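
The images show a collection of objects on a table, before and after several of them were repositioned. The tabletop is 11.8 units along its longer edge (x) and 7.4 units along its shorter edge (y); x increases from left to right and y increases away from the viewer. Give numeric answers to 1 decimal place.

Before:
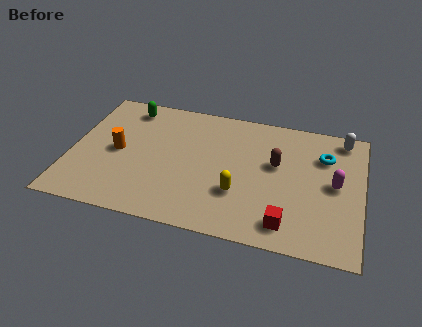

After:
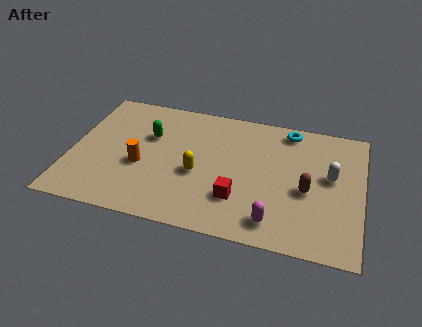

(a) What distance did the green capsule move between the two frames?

1.8

The green capsule was near (2.1, 6.3) before and (3.1, 4.8) after, so it travelled √(1.0² + 1.5²) ≈ 1.8 units.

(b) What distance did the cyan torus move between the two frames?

1.9

From (10.2, 5.3) to (8.7, 6.5), the cyan torus covered √(1.5² + 1.2²) ≈ 1.9 units.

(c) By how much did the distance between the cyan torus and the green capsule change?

-2.3

Before: roughly 8.2 units apart; after: 5.9. That's 2.3 units closer together.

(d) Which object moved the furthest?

the magenta capsule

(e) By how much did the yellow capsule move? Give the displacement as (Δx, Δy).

(-1.7, 0.7)

The yellow capsule started near (6.9, 2.4) and ended near (5.2, 3.1).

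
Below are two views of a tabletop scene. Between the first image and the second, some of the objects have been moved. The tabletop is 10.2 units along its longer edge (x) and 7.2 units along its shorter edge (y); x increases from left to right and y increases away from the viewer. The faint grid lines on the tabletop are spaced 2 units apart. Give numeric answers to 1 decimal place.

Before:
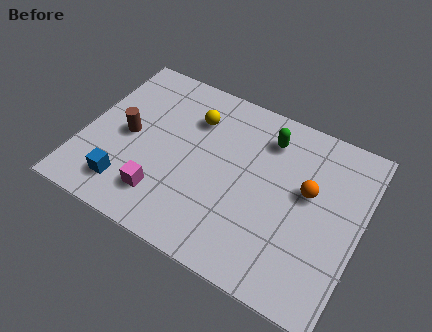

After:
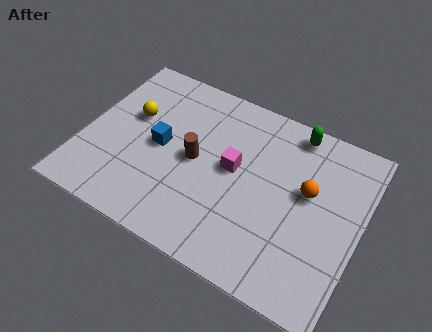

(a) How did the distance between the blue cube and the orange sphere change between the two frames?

-1.5

The distance was about 6.9 in the first image and 5.4 in the second, so they moved 1.5 units closer together.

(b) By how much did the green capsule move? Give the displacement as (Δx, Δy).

(0.9, 0.7)

The green capsule was at about (6.5, 5.7) and moved to about (7.4, 6.4).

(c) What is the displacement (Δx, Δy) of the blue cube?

(0.9, 2.2)

From the two frames, the blue cube sits at roughly (1.9, 1.4) before and (2.8, 3.6) after.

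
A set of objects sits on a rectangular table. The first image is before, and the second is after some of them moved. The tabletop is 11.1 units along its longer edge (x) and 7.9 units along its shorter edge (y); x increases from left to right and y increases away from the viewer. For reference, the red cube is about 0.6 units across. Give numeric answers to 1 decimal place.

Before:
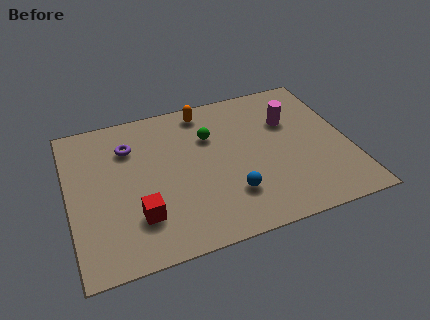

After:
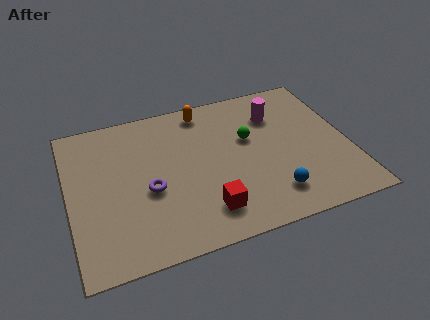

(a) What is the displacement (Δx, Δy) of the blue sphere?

(1.6, -0.5)

From the two frames, the blue sphere sits at roughly (6.2, 2.1) before and (7.8, 1.6) after.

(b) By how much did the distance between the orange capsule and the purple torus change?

+1.1

The distance was about 3.3 in the first image and 4.4 in the second, so they moved 1.1 units further apart.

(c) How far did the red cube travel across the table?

2.6

The red cube moved from about (2.6, 2.1) to (5.2, 1.6), a distance of √(2.6² + 0.5²) ≈ 2.6.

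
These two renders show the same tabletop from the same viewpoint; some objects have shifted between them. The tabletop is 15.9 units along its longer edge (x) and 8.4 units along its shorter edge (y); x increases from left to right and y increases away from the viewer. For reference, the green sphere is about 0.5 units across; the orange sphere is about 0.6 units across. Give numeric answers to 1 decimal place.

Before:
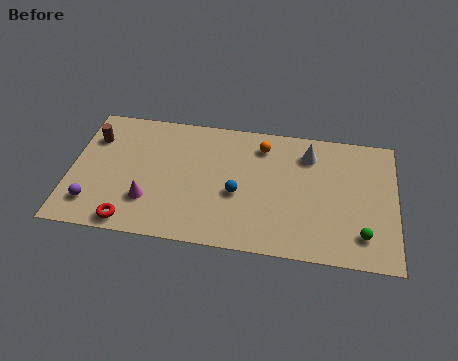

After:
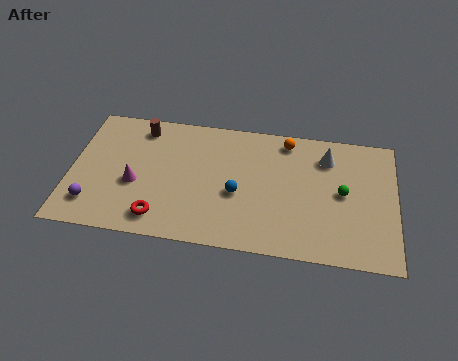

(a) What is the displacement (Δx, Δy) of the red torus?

(1.4, 0.5)

The red torus was at about (3.1, 0.9) and moved to about (4.5, 1.4).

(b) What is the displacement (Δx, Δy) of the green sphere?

(-1.0, 2.5)

From the two frames, the green sphere sits at roughly (14.3, 1.8) before and (13.3, 4.3) after.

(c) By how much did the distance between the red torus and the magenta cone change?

+0.7

The distance was about 1.7 in the first image and 2.4 in the second, so they moved 0.7 units further apart.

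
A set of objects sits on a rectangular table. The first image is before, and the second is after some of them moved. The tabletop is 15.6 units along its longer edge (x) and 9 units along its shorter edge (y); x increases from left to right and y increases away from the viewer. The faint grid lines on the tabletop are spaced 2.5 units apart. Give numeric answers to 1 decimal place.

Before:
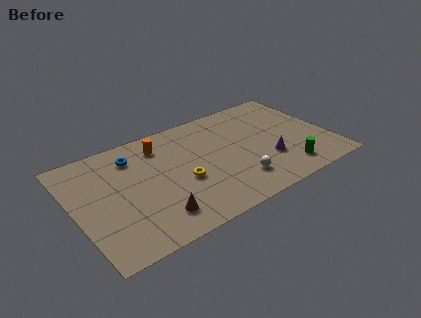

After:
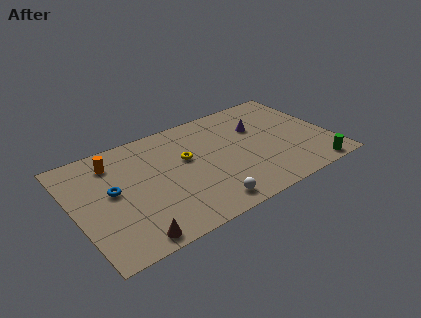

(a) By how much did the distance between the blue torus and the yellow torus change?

+0.4

Before: roughly 4.2 units apart; after: 4.6. That's 0.4 units further apart.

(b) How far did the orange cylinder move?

2.9

The orange cylinder moved from about (5.6, 7.2) to (2.7, 7.2), a distance of √(2.9² + 0.0²) ≈ 2.9.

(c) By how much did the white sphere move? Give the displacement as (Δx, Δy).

(-2.1, -0.9)

From the two frames, the white sphere sits at roughly (9.5, 2.1) before and (7.4, 1.2) after.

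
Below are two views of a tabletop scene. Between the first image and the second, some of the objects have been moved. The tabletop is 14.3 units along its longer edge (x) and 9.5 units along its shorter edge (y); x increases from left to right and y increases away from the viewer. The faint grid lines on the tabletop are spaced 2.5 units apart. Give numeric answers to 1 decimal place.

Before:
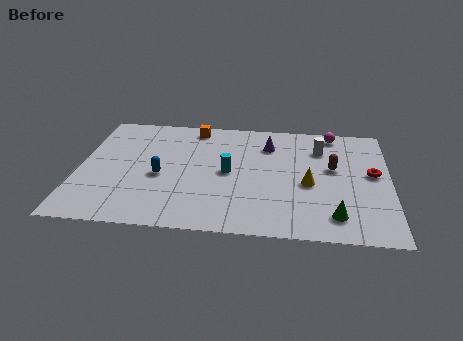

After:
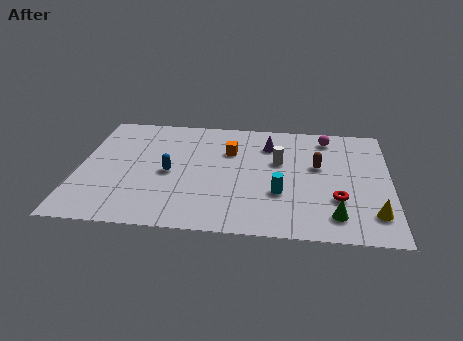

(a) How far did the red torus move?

2.7

The red torus moved from about (13.5, 5.2) to (11.9, 3.0), a distance of √(1.6² + 2.2²) ≈ 2.7.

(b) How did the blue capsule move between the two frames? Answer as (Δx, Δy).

(0.4, 0.3)

The blue capsule was at about (3.8, 4.1) and moved to about (4.2, 4.4).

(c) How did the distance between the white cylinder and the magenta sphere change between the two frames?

+1.7

They were about 1.5 units apart before and 3.2 after — 1.7 units further apart.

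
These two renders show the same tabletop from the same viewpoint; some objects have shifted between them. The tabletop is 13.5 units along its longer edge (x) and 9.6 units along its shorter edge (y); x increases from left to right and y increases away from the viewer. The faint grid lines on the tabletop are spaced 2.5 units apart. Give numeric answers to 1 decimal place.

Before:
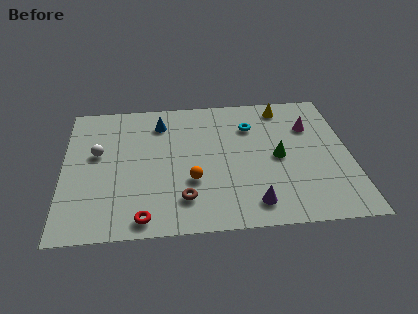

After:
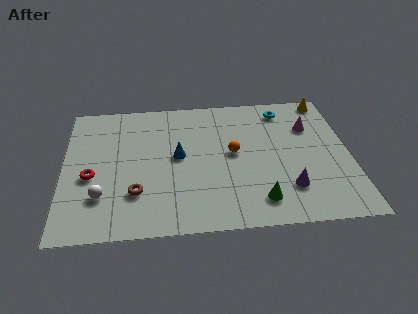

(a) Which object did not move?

the magenta cone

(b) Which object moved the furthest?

the red torus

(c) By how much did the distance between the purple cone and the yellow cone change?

-0.4

They were about 7.0 units apart before and 6.6 after — 0.4 units closer together.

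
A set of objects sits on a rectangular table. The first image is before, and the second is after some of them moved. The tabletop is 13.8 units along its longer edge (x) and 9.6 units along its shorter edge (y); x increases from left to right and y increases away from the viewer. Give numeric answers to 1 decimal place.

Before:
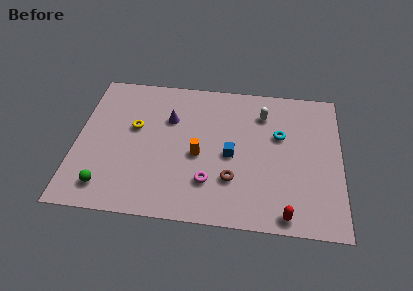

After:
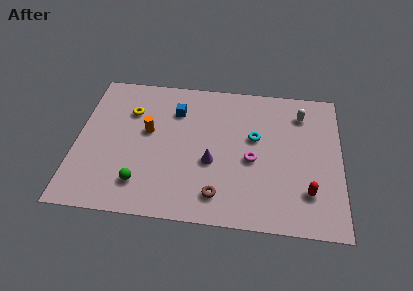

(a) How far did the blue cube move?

4.0

The blue cube moved from about (8.1, 4.4) to (5.1, 7.1), a distance of √(3.0² + 2.7²) ≈ 4.0.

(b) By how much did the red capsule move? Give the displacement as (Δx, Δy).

(1.1, 1.5)

From the two frames, the red capsule sits at roughly (11.0, 0.9) before and (12.1, 2.4) after.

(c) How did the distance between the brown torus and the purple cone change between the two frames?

-2.9

Before: roughly 5.0 units apart; after: 2.1. That's 2.9 units closer together.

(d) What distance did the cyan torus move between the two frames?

1.3

From (10.6, 6.0) to (9.3, 5.7), the cyan torus covered √(1.3² + 0.3²) ≈ 1.3 units.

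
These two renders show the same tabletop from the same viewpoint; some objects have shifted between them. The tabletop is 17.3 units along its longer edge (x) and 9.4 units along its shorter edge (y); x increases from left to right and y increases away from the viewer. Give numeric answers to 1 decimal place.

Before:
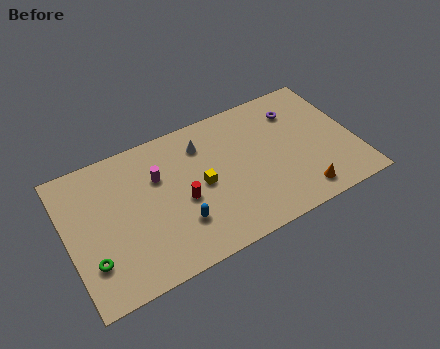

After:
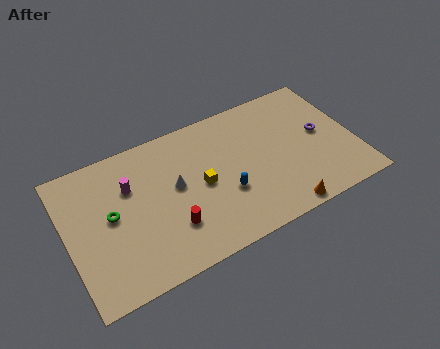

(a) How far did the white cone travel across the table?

2.8

The white cone moved from about (8.4, 7.3) to (6.5, 5.2), a distance of √(1.9² + 2.1²) ≈ 2.8.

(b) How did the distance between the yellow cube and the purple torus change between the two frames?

+0.7

Before: roughly 6.7 units apart; after: 7.4. That's 0.7 units further apart.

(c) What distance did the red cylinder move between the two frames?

1.7

The red cylinder moved from about (6.8, 4.1) to (5.9, 2.7), a distance of √(0.9² + 1.4²) ≈ 1.7.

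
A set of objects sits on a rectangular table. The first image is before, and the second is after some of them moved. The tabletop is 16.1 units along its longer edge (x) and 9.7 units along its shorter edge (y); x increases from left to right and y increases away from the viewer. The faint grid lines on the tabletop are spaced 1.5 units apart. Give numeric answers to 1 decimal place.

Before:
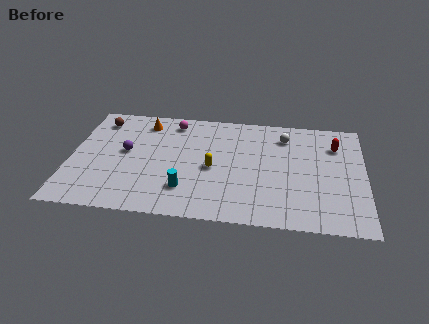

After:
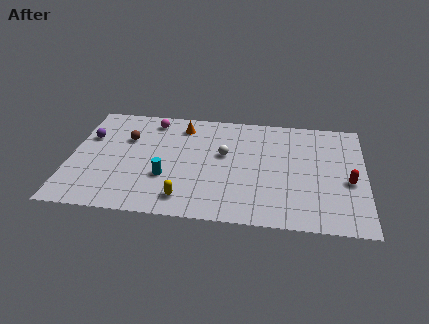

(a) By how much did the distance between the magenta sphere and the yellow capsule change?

+2.5

Before: roughly 4.5 units apart; after: 7.0. That's 2.5 units further apart.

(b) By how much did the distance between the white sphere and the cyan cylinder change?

-3.6

Before: roughly 7.5 units apart; after: 3.9. That's 3.6 units closer together.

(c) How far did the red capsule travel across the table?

3.2

From (14.5, 7.2) to (15.2, 4.1), the red capsule covered √(0.7² + 3.1²) ≈ 3.2 units.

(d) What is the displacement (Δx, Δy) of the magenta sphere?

(-1.2, 0.0)

The magenta sphere started near (5.5, 8.3) and ended near (4.3, 8.3).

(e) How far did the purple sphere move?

2.4

The purple sphere moved from about (3.0, 5.3) to (0.9, 6.4), a distance of √(2.1² + 1.1²) ≈ 2.4.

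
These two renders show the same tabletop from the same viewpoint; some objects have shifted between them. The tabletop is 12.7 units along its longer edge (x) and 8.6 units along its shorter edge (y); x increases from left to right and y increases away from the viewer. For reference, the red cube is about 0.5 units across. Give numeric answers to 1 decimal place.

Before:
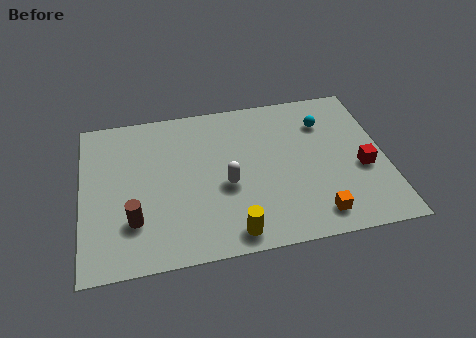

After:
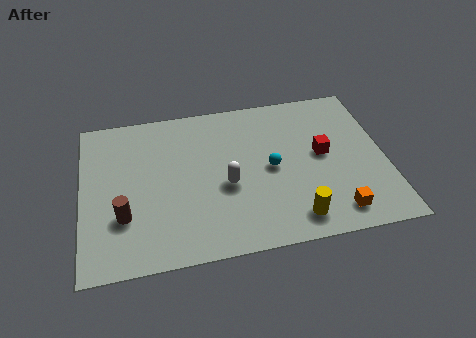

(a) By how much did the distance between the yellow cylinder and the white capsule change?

+0.9

The distance was about 2.6 in the first image and 3.5 in the second, so they moved 0.9 units further apart.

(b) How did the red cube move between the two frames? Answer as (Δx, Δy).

(-1.6, 1.1)

From the two frames, the red cube sits at roughly (11.7, 3.5) before and (10.1, 4.6) after.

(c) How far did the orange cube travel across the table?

0.8

The orange cube moved from about (9.6, 1.3) to (10.4, 1.3), a distance of √(0.8² + 0.0²) ≈ 0.8.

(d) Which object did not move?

the white capsule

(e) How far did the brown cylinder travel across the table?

0.5

The brown cylinder moved from about (2.1, 2.4) to (1.7, 2.7), a distance of √(0.4² + 0.3²) ≈ 0.5.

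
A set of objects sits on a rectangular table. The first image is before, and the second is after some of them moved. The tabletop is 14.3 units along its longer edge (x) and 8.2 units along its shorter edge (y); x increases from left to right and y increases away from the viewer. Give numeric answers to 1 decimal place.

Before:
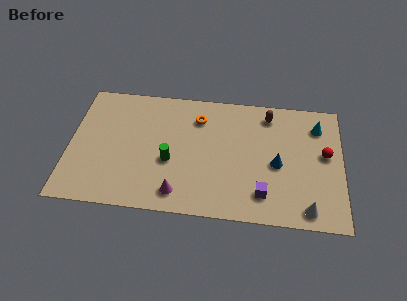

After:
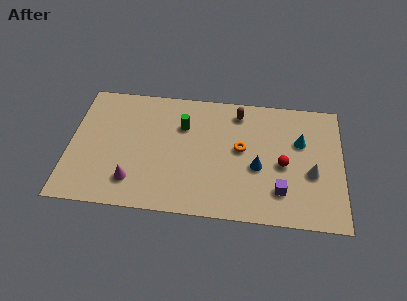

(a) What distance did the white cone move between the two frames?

2.3

The white cone moved from about (12.5, 1.0) to (12.7, 3.3), a distance of √(0.2² + 2.3²) ≈ 2.3.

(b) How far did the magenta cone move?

2.5

The magenta cone moved from about (5.8, 1.3) to (3.4, 1.8), a distance of √(2.4² + 0.5²) ≈ 2.5.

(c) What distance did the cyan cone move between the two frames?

1.4

From (13.0, 6.4) to (12.1, 5.3), the cyan cone covered √(0.9² + 1.1²) ≈ 1.4 units.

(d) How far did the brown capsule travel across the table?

1.6

The brown capsule moved from about (10.4, 6.9) to (8.8, 6.9), a distance of √(1.6² + 0.0²) ≈ 1.6.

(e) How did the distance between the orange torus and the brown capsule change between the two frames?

-1.3

The distance was about 3.7 in the first image and 2.4 in the second, so they moved 1.3 units closer together.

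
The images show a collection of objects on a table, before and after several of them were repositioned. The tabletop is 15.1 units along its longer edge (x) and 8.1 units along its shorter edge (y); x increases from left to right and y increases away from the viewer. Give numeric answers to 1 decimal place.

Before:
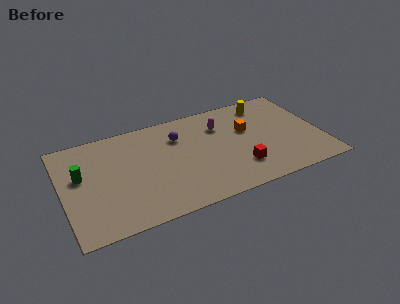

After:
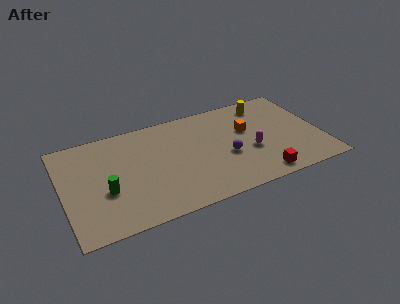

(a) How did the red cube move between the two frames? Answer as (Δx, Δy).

(1.1, -1.1)

The red cube started near (10.1, 2.1) and ended near (11.2, 1.0).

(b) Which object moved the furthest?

the purple sphere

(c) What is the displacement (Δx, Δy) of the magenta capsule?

(1.5, -2.7)

The magenta capsule was at about (9.4, 5.9) and moved to about (10.9, 3.2).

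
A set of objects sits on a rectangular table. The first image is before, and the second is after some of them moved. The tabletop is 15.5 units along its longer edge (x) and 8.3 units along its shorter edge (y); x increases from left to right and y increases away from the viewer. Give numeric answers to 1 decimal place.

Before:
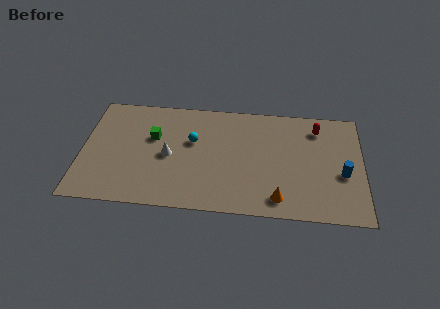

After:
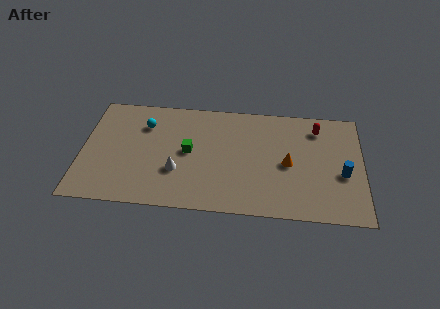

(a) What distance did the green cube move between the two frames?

2.2

From (3.9, 5.2) to (5.9, 4.3), the green cube covered √(2.0² + 0.9²) ≈ 2.2 units.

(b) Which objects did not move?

the blue cylinder and the red capsule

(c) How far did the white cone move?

1.2

The white cone was near (4.8, 3.9) before and (5.3, 2.8) after, so it travelled √(0.5² + 1.1²) ≈ 1.2 units.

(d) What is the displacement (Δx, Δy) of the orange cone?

(0.5, 2.6)

From the two frames, the orange cone sits at roughly (10.9, 1.3) before and (11.4, 3.9) after.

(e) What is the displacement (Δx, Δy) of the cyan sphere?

(-2.7, 1.0)

The cyan sphere was at about (6.1, 5.1) and moved to about (3.4, 6.1).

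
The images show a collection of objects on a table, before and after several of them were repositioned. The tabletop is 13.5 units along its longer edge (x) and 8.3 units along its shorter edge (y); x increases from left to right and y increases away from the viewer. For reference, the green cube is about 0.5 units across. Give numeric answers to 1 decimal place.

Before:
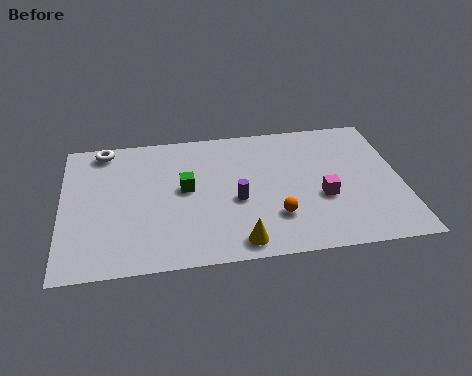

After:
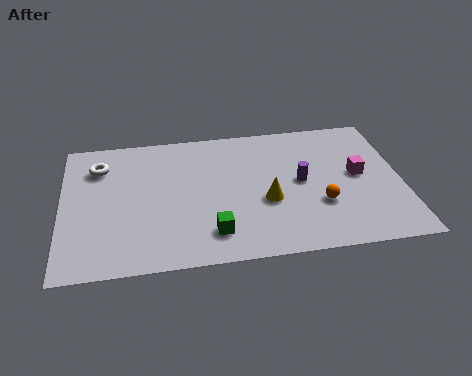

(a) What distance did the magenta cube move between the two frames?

1.9

The magenta cube was near (10.3, 3.2) before and (11.8, 4.4) after, so it travelled √(1.5² + 1.2²) ≈ 1.9 units.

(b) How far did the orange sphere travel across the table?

1.9

The orange sphere was near (8.4, 2.3) before and (10.2, 2.8) after, so it travelled √(1.8² + 0.5²) ≈ 1.9 units.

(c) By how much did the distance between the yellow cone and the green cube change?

-1.3

Before: roughly 4.0 units apart; after: 2.7. That's 1.3 units closer together.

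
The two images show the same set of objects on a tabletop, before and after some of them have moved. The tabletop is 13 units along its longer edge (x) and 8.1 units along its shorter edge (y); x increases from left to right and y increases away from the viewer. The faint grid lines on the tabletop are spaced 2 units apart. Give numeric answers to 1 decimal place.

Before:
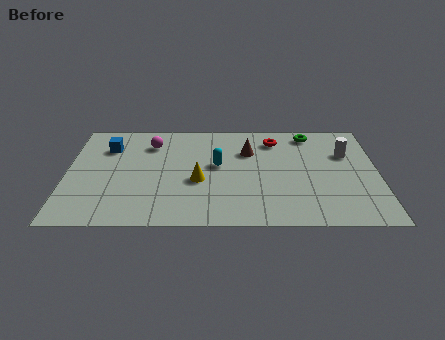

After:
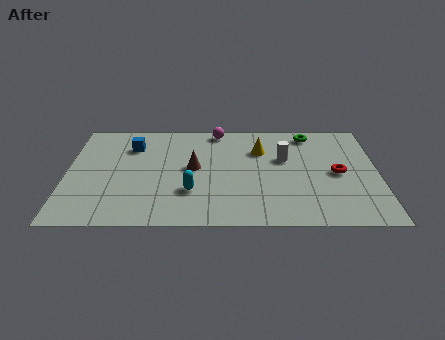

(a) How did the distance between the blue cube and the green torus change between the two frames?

-1.0

They were about 8.6 units apart before and 7.6 after — 1.0 units closer together.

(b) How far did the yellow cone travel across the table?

3.5

From (5.5, 3.3) to (8.1, 5.7), the yellow cone covered √(2.6² + 2.4²) ≈ 3.5 units.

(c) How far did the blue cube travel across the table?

1.0

The blue cube was near (1.7, 5.9) before and (2.7, 6.0) after, so it travelled √(1.0² + 0.1²) ≈ 1.0 units.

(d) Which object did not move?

the green torus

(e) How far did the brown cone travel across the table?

2.6

The brown cone was near (7.6, 5.6) before and (5.3, 4.3) after, so it travelled √(2.3² + 1.3²) ≈ 2.6 units.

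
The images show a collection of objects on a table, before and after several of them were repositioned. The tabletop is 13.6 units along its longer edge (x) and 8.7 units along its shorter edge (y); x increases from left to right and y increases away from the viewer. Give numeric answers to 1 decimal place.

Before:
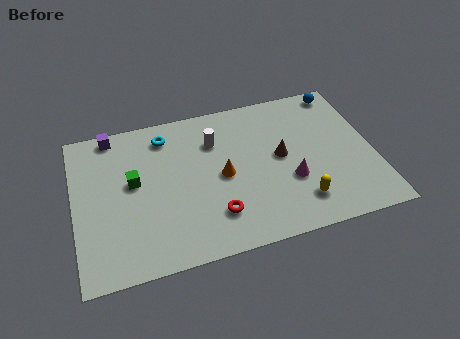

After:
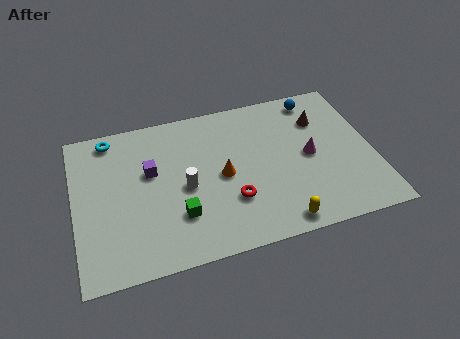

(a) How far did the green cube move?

3.1

The green cube was near (2.7, 4.9) before and (4.6, 2.5) after, so it travelled √(1.9² + 2.4²) ≈ 3.1 units.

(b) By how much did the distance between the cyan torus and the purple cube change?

+0.4

Before: roughly 2.5 units apart; after: 2.9. That's 0.4 units further apart.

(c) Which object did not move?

the orange cone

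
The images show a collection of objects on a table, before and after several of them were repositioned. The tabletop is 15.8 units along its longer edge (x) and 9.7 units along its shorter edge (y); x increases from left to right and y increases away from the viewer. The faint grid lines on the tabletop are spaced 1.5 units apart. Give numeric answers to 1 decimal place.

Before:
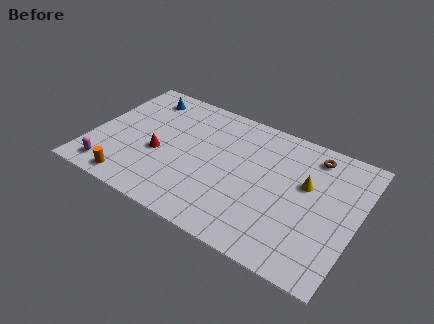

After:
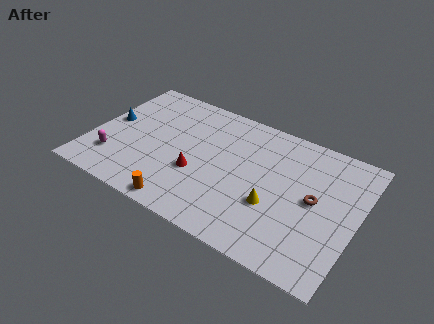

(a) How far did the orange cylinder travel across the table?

3.2

The orange cylinder moved from about (2.9, 1.1) to (6.1, 0.9), a distance of √(3.2² + 0.2²) ≈ 3.2.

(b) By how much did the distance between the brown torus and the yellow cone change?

+0.4

They were about 2.3 units apart before and 2.7 after — 0.4 units further apart.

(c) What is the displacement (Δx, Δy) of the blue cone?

(-1.5, -2.9)

From the two frames, the blue cone sits at roughly (2.4, 8.1) before and (0.9, 5.2) after.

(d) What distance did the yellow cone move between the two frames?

2.9

The yellow cone was near (12.7, 5.9) before and (11.1, 3.5) after, so it travelled √(1.6² + 2.4²) ≈ 2.9 units.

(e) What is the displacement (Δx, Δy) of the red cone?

(2.4, -0.4)

The red cone was at about (4.1, 4.0) and moved to about (6.5, 3.6).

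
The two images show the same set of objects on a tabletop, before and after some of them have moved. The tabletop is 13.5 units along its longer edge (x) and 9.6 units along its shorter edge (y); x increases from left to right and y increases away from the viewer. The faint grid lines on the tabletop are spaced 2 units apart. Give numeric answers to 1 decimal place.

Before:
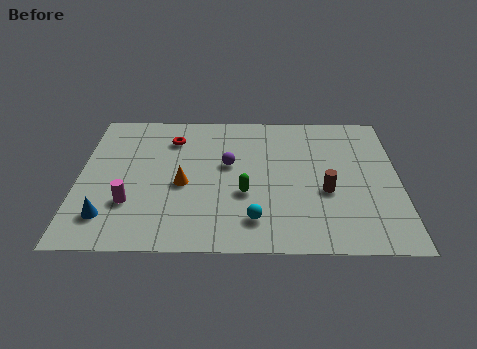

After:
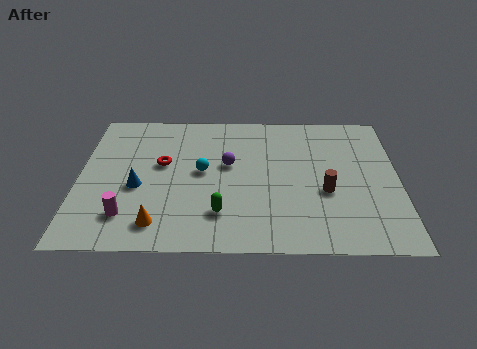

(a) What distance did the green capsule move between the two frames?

1.6

The green capsule moved from about (7.0, 3.6) to (6.0, 2.3), a distance of √(1.0² + 1.3²) ≈ 1.6.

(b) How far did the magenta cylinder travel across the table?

0.8

The magenta cylinder moved from about (2.2, 2.9) to (2.1, 2.1), a distance of √(0.1² + 0.8²) ≈ 0.8.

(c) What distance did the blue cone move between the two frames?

2.3

The blue cone was near (1.3, 2.0) before and (2.5, 4.0) after, so it travelled √(1.2² + 2.0²) ≈ 2.3 units.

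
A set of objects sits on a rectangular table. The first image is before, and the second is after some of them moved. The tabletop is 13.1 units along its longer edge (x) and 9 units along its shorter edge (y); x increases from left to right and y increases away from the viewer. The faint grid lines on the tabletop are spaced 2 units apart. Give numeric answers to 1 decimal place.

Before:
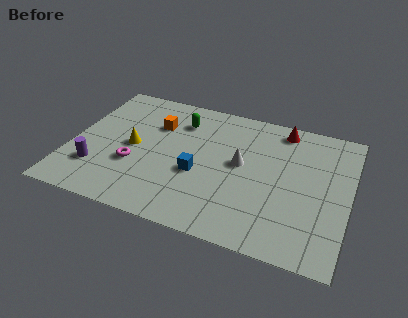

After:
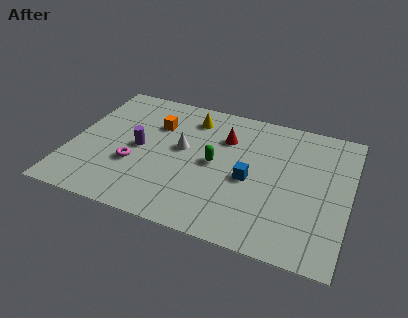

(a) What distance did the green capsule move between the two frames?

3.1

From (4.9, 6.9) to (6.8, 4.5), the green capsule covered √(1.9² + 2.4²) ≈ 3.1 units.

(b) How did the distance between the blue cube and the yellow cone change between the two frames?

+1.2

They were about 3.3 units apart before and 4.5 after — 1.2 units further apart.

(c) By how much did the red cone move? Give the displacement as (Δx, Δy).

(-2.6, -1.5)

From the two frames, the red cone sits at roughly (9.7, 7.9) before and (7.1, 6.4) after.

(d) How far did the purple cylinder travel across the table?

2.7

The purple cylinder was near (1.4, 2.4) before and (3.2, 4.4) after, so it travelled √(1.8² + 2.0²) ≈ 2.7 units.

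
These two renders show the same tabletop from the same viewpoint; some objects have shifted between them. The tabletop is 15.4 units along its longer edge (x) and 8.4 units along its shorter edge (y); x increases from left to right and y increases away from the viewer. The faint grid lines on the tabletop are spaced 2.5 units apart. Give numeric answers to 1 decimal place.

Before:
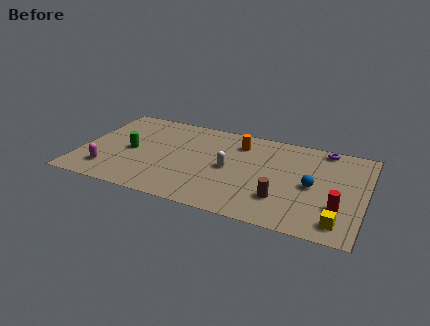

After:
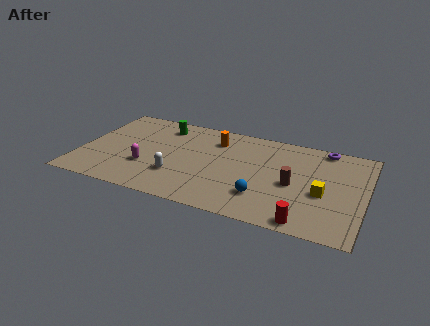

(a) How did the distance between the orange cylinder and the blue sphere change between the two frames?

+0.3

Before: roughly 4.9 units apart; after: 5.2. That's 0.3 units further apart.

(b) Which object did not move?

the purple torus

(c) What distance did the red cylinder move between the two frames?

2.4

The red cylinder was near (14.1, 2.6) before and (12.5, 0.8) after, so it travelled √(1.6² + 1.8²) ≈ 2.4 units.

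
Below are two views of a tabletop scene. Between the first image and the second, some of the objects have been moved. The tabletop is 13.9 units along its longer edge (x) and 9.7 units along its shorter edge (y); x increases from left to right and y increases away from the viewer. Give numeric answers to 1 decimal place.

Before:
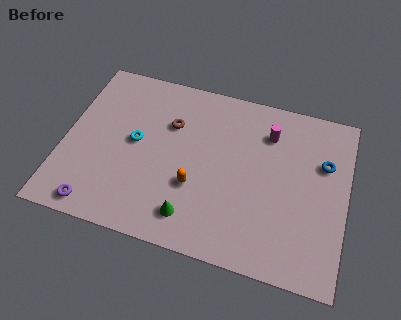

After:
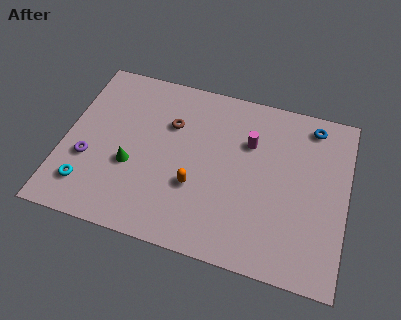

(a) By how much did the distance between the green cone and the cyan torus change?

-2.0

They were about 4.6 units apart before and 2.6 after — 2.0 units closer together.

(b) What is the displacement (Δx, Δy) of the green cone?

(-3.2, 2.0)

The green cone started near (6.6, 1.7) and ended near (3.4, 3.7).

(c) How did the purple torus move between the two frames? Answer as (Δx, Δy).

(-0.7, 2.5)

From the two frames, the purple torus sits at roughly (2.0, 1.0) before and (1.3, 3.5) after.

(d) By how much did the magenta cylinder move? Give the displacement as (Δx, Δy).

(-0.9, -0.8)

The magenta cylinder was at about (9.9, 7.4) and moved to about (9.0, 6.6).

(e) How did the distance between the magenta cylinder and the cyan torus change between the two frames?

+2.1

They were about 6.8 units apart before and 8.9 after — 2.1 units further apart.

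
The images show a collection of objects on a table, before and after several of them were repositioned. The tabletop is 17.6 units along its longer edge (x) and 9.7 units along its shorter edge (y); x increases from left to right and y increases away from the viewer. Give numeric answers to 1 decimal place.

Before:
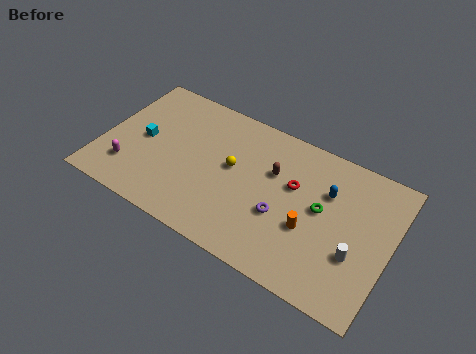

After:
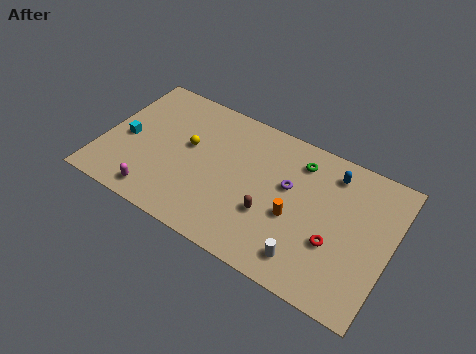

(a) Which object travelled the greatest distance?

the red torus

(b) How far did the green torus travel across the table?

3.0

The green torus moved from about (13.4, 5.3) to (11.7, 7.8), a distance of √(1.7² + 2.5²) ≈ 3.0.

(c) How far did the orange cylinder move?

1.0

From (12.9, 3.7) to (11.9, 4.0), the orange cylinder covered √(1.0² + 0.3²) ≈ 1.0 units.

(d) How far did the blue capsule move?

1.4

The blue capsule was near (13.6, 6.6) before and (13.7, 8.0) after, so it travelled √(0.1² + 1.4²) ≈ 1.4 units.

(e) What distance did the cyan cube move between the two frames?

1.1

From (2.4, 4.8) to (1.4, 4.4), the cyan cube covered √(1.0² + 0.4²) ≈ 1.1 units.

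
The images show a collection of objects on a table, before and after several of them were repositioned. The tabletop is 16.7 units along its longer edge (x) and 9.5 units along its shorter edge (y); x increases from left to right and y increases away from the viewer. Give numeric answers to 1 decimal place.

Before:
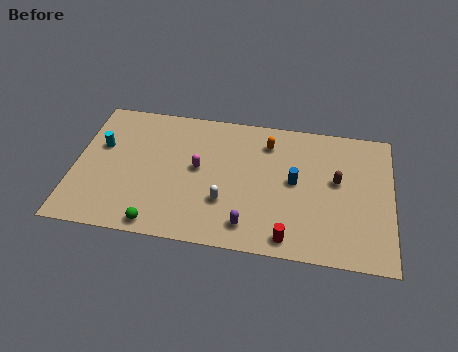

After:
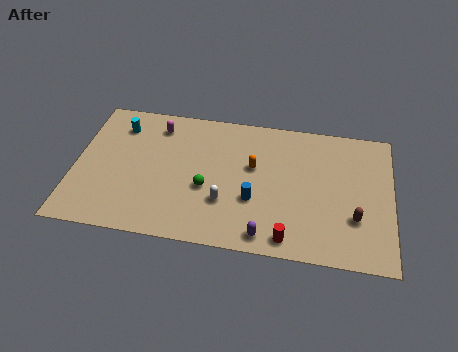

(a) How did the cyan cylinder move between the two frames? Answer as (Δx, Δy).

(0.9, 1.6)

The cyan cylinder was at about (1.3, 5.9) and moved to about (2.2, 7.5).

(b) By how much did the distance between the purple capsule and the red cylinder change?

-1.0

They were about 2.2 units apart before and 1.2 after — 1.0 units closer together.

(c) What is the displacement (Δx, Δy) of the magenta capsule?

(-2.3, 2.7)

The magenta capsule was at about (6.5, 5.1) and moved to about (4.2, 7.8).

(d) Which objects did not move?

the red cylinder and the white capsule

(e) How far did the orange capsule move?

1.9

The orange capsule was near (10.1, 7.5) before and (9.4, 5.7) after, so it travelled √(0.7² + 1.8²) ≈ 1.9 units.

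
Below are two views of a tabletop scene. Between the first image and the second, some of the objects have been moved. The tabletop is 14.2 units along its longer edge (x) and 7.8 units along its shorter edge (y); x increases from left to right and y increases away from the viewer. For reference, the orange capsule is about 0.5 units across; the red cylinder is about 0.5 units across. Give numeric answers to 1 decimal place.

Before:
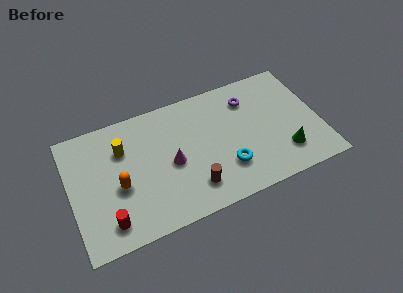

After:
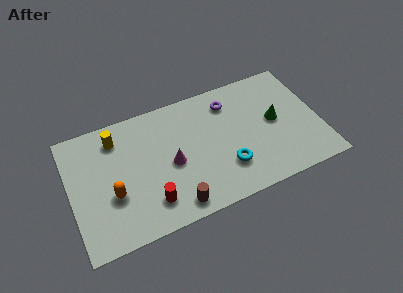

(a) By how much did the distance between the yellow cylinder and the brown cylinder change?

+0.8

Before: roughly 5.2 units apart; after: 6.0. That's 0.8 units further apart.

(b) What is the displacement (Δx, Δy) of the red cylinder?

(2.4, 0.3)

The red cylinder was at about (1.9, 1.4) and moved to about (4.3, 1.7).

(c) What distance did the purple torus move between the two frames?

1.1

The purple torus moved from about (10.4, 6.0) to (9.3, 6.2), a distance of √(1.1² + 0.2²) ≈ 1.1.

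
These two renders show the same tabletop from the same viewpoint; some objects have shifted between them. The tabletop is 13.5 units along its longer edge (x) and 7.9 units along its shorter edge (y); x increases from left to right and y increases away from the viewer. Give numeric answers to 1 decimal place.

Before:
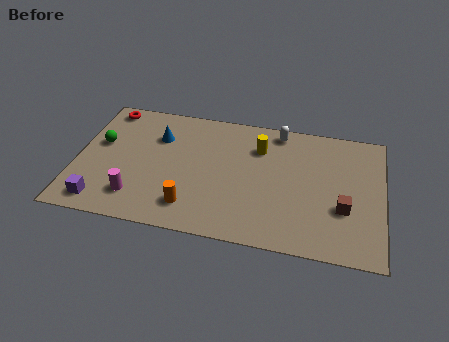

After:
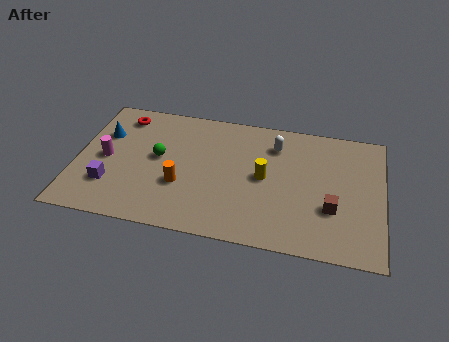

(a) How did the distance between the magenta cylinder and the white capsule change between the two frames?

-0.3

Before: roughly 8.0 units apart; after: 7.7. That's 0.3 units closer together.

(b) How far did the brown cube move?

0.5

The brown cube moved from about (11.8, 2.8) to (11.3, 2.7), a distance of √(0.5² + 0.1²) ≈ 0.5.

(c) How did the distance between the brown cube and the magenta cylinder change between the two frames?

+1.0

They were about 9.1 units apart before and 10.1 after — 1.0 units further apart.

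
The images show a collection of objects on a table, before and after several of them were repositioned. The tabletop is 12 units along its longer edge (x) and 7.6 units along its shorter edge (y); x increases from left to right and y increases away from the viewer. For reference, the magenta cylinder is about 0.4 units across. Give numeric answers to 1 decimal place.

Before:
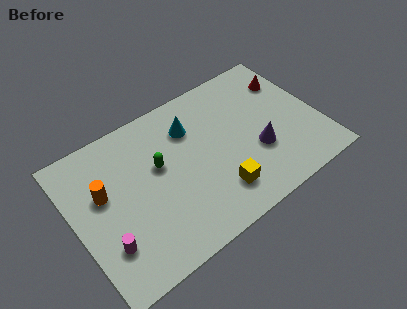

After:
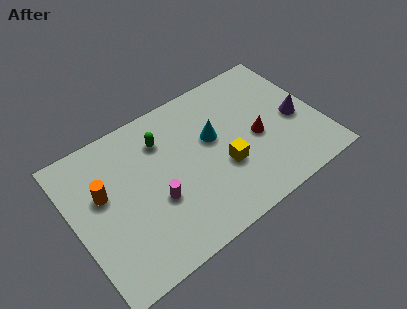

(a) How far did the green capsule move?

1.3

The green capsule was near (4.2, 4.5) before and (4.6, 5.7) after, so it travelled √(0.4² + 1.2²) ≈ 1.3 units.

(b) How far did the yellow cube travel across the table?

1.2

From (6.6, 1.7) to (7.1, 2.8), the yellow cube covered √(0.5² + 1.1²) ≈ 1.2 units.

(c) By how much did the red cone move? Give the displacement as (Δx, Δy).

(-2.1, -2.2)

The red cone was at about (11.0, 5.6) and moved to about (8.9, 3.4).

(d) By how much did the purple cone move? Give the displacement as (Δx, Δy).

(2.1, 0.7)

The purple cone started near (8.8, 2.7) and ended near (10.9, 3.4).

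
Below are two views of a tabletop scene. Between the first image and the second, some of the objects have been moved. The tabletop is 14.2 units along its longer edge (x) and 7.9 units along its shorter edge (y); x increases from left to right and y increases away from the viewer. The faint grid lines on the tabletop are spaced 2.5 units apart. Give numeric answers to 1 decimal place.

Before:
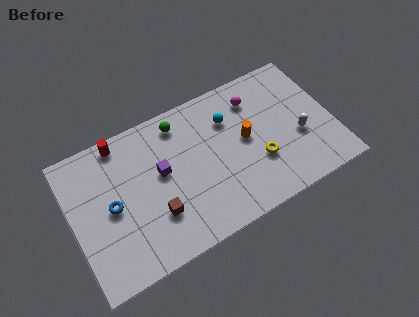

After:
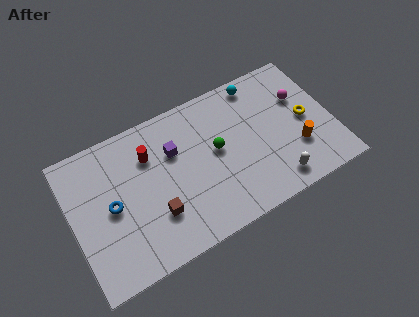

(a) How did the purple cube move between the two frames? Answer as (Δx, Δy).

(0.8, 0.8)

From the two frames, the purple cube sits at roughly (4.9, 4.5) before and (5.7, 5.3) after.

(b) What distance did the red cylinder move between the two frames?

2.0

From (3.0, 7.1) to (4.4, 5.7), the red cylinder covered √(1.4² + 1.4²) ≈ 2.0 units.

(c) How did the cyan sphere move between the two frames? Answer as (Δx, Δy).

(1.8, 1.3)

The cyan sphere started near (8.8, 5.7) and ended near (10.6, 7.0).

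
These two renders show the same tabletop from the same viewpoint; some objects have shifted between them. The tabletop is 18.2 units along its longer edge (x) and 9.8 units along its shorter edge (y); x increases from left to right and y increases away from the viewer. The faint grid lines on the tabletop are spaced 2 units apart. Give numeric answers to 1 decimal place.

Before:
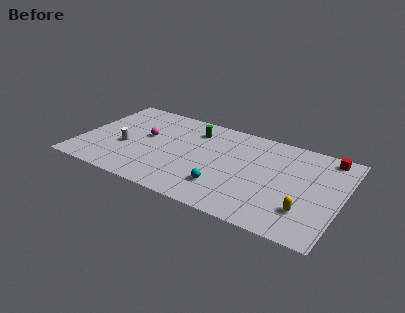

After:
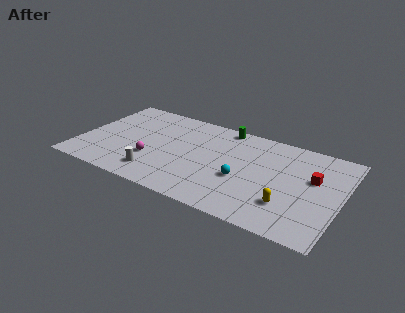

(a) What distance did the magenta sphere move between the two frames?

2.4

The magenta sphere was near (4.4, 5.6) before and (5.2, 3.3) after, so it travelled √(0.8² + 2.3²) ≈ 2.4 units.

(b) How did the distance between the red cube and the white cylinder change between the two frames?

-3.2

They were about 14.5 units apart before and 11.3 after — 3.2 units closer together.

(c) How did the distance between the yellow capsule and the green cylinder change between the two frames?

-1.7

They were about 9.8 units apart before and 8.1 after — 1.7 units closer together.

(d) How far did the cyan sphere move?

1.8

The cyan sphere moved from about (10.4, 2.5) to (11.5, 3.9), a distance of √(1.1² + 1.4²) ≈ 1.8.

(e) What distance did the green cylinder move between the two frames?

2.3

The green cylinder moved from about (7.6, 7.7) to (9.6, 8.9), a distance of √(2.0² + 1.2²) ≈ 2.3.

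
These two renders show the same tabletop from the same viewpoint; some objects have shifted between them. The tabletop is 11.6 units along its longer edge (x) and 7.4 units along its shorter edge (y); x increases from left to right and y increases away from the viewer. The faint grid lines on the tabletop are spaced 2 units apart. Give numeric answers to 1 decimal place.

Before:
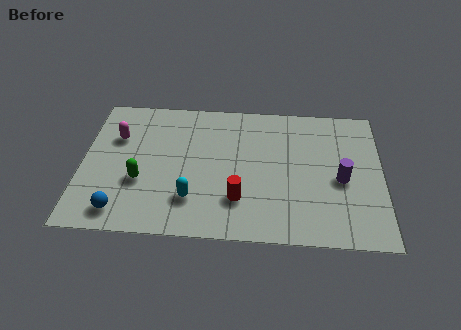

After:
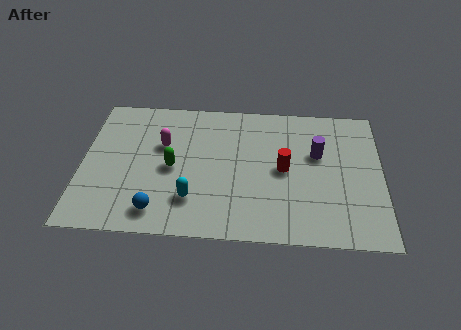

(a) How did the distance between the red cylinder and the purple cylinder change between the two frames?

-2.5

The distance was about 4.1 in the first image and 1.6 in the second, so they moved 2.5 units closer together.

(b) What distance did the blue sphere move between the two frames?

1.4

The blue sphere was near (1.6, 1.1) before and (3.0, 1.2) after, so it travelled √(1.4² + 0.1²) ≈ 1.4 units.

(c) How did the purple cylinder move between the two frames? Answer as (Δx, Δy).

(-0.9, 1.3)

From the two frames, the purple cylinder sits at roughly (10.0, 3.3) before and (9.1, 4.6) after.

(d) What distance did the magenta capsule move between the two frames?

1.8

From (1.3, 5.0) to (3.1, 4.7), the magenta capsule covered √(1.8² + 0.3²) ≈ 1.8 units.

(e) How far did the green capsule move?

1.4

The green capsule moved from about (2.3, 2.7) to (3.5, 3.5), a distance of √(1.2² + 0.8²) ≈ 1.4.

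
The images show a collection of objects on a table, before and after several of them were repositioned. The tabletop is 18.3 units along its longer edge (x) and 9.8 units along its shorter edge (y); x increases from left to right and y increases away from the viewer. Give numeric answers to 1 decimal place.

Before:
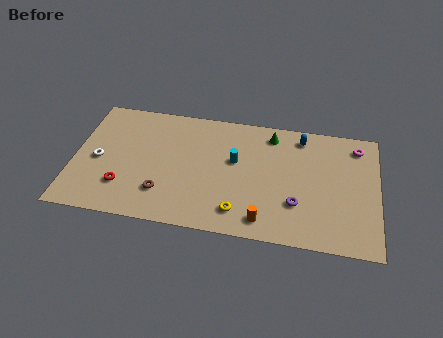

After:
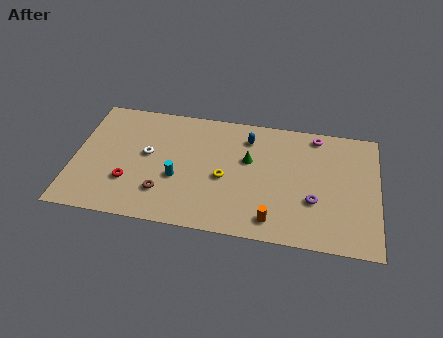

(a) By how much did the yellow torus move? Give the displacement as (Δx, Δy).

(-1.0, 2.5)

The yellow torus started near (10.1, 1.8) and ended near (9.1, 4.3).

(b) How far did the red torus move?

0.5

From (3.1, 2.6) to (3.4, 3.0), the red torus covered √(0.3² + 0.4²) ≈ 0.5 units.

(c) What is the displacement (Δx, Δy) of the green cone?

(-1.3, -2.3)

The green cone was at about (11.8, 8.3) and moved to about (10.5, 6.0).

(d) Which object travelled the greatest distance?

the cyan cylinder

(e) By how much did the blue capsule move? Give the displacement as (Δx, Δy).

(-3.2, -0.6)

The blue capsule started near (13.6, 8.4) and ended near (10.4, 7.8).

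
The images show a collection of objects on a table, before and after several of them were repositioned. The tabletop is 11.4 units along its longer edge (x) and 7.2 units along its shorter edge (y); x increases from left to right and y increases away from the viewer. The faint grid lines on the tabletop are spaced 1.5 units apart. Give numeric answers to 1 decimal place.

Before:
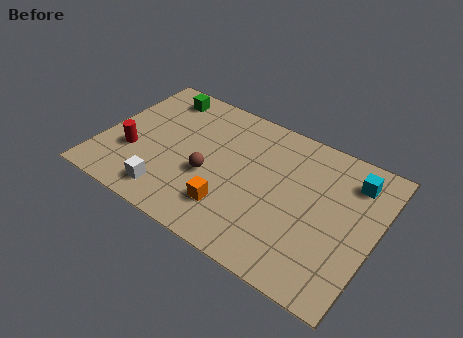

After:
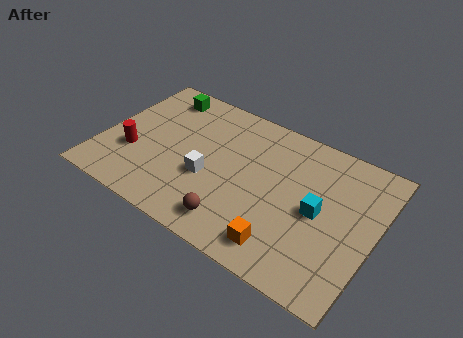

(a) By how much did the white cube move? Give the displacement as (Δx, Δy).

(1.4, 1.6)

The white cube was at about (3.2, 1.2) and moved to about (4.6, 2.8).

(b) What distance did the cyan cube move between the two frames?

2.5

The cyan cube moved from about (10.2, 5.7) to (9.1, 3.5), a distance of √(1.1² + 2.2²) ≈ 2.5.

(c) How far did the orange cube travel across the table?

2.4

The orange cube moved from about (5.7, 1.8) to (8.0, 1.2), a distance of √(2.3² + 0.6²) ≈ 2.4.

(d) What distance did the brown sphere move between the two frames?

2.2

The brown sphere moved from about (4.6, 2.9) to (6.0, 1.2), a distance of √(1.4² + 1.7²) ≈ 2.2.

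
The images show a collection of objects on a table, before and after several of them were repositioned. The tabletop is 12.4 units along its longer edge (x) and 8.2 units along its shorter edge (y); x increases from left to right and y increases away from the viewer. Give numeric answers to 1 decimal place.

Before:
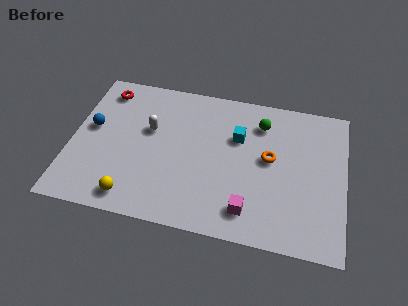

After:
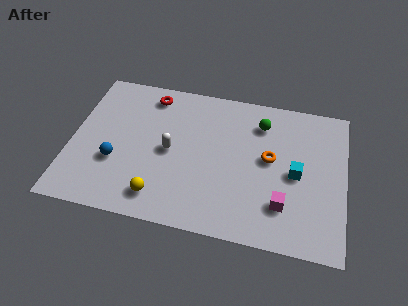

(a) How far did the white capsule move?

1.4

The white capsule moved from about (3.5, 5.0) to (4.5, 4.0), a distance of √(1.0² + 1.0²) ≈ 1.4.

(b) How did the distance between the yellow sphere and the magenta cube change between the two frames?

+0.3

They were about 5.2 units apart before and 5.5 after — 0.3 units further apart.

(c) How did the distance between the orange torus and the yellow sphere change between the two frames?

-1.2

Before: roughly 6.9 units apart; after: 5.7. That's 1.2 units closer together.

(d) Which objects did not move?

the orange torus and the green sphere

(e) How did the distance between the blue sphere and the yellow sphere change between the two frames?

-1.5

The distance was about 4.1 in the first image and 2.6 in the second, so they moved 1.5 units closer together.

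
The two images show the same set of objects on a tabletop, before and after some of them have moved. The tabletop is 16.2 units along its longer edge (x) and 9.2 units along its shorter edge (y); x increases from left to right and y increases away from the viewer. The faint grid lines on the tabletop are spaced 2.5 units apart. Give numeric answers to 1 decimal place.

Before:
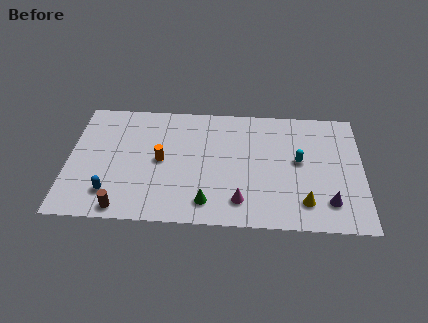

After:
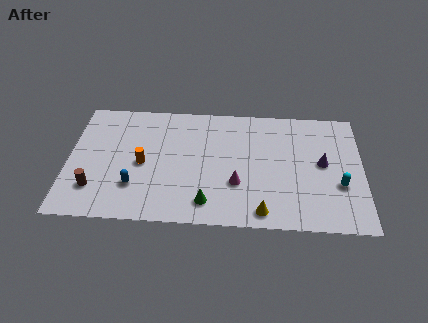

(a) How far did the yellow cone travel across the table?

2.4

From (13.0, 1.9) to (10.7, 1.1), the yellow cone covered √(2.3² + 0.8²) ≈ 2.4 units.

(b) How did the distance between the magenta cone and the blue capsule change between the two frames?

-1.5

They were about 7.1 units apart before and 5.6 after — 1.5 units closer together.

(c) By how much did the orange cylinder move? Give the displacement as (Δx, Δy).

(-1.0, -0.3)

The orange cylinder was at about (5.1, 4.6) and moved to about (4.1, 4.3).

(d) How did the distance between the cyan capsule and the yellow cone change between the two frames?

+1.6

Before: roughly 3.1 units apart; after: 4.7. That's 1.6 units further apart.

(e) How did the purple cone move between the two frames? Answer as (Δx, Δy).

(-0.3, 2.9)

From the two frames, the purple cone sits at roughly (14.3, 2.0) before and (14.0, 4.9) after.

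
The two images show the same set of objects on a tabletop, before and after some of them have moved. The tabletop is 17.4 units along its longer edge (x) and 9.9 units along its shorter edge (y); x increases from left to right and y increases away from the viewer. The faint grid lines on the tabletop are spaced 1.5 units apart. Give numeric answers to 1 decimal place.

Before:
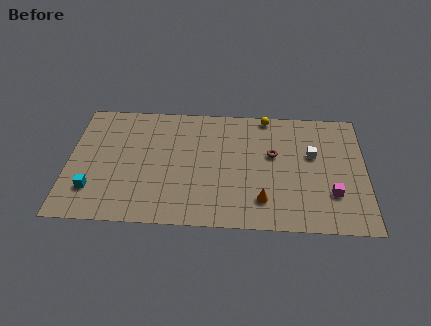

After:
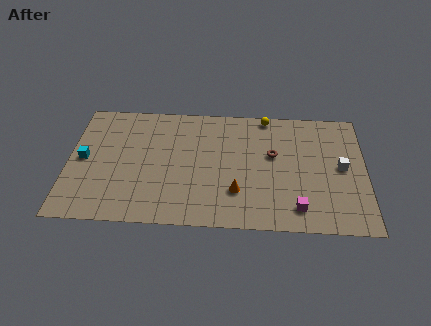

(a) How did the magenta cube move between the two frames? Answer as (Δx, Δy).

(-2.0, -1.2)

From the two frames, the magenta cube sits at roughly (15.4, 2.9) before and (13.4, 1.7) after.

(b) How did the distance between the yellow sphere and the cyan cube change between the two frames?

-0.6

They were about 12.1 units apart before and 11.5 after — 0.6 units closer together.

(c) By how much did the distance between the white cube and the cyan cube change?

+1.8

They were about 13.3 units apart before and 15.1 after — 1.8 units further apart.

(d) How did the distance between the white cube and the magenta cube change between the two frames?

+1.0

The distance was about 3.3 in the first image and 4.3 in the second, so they moved 1.0 units further apart.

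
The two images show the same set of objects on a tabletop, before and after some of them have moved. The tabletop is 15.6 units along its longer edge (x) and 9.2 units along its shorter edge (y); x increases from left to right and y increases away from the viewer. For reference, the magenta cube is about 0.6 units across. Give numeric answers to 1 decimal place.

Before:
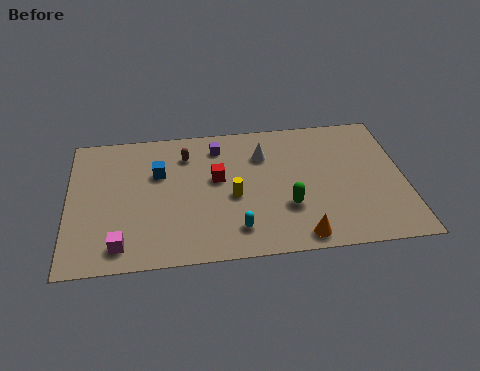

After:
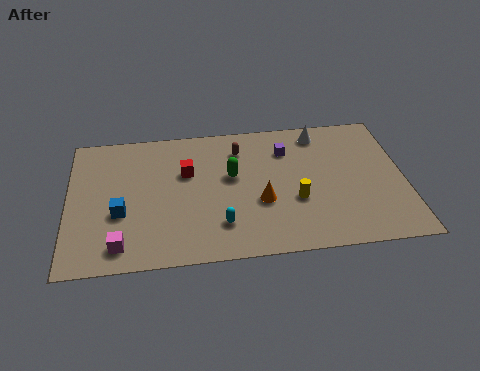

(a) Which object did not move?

the magenta cube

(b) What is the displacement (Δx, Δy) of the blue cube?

(-1.8, -2.5)

The blue cube was at about (4.2, 6.0) and moved to about (2.4, 3.5).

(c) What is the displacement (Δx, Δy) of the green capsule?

(-2.5, 2.4)

The green capsule started near (10.1, 3.0) and ended near (7.6, 5.4).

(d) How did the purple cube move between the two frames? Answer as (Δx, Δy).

(3.2, -0.6)

From the two frames, the purple cube sits at roughly (7.0, 7.5) before and (10.2, 6.9) after.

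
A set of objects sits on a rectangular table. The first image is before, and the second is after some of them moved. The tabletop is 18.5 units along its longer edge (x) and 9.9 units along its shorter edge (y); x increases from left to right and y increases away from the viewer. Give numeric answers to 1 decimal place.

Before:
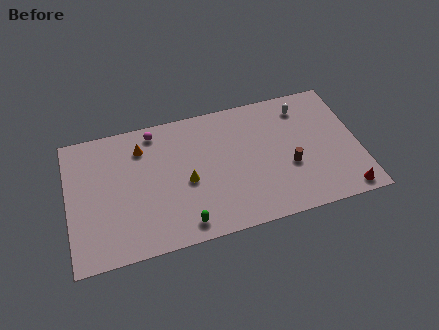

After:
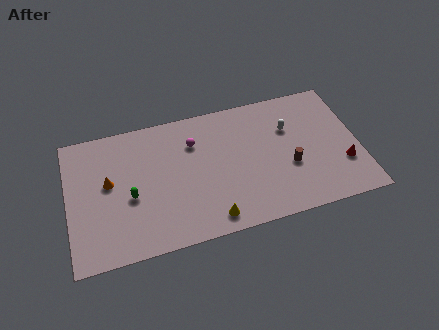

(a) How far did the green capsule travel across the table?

4.3

From (7.1, 1.3) to (3.9, 4.2), the green capsule covered √(3.2² + 2.9²) ≈ 4.3 units.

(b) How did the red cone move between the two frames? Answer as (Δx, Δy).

(0.1, 2.1)

From the two frames, the red cone sits at roughly (17.3, 1.0) before and (17.4, 3.1) after.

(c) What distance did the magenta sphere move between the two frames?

2.8

The magenta sphere was near (5.7, 8.7) before and (8.1, 7.2) after, so it travelled √(2.4² + 1.5²) ≈ 2.8 units.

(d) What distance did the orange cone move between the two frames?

3.0

The orange cone was near (4.8, 7.7) before and (2.6, 5.6) after, so it travelled √(2.2² + 2.1²) ≈ 3.0 units.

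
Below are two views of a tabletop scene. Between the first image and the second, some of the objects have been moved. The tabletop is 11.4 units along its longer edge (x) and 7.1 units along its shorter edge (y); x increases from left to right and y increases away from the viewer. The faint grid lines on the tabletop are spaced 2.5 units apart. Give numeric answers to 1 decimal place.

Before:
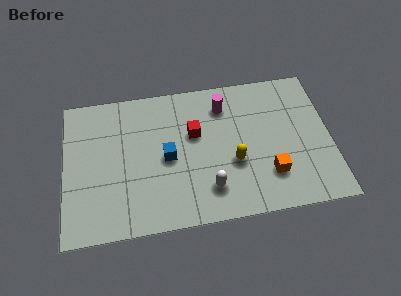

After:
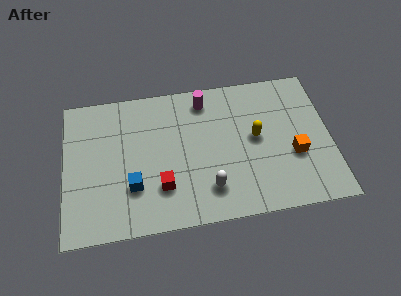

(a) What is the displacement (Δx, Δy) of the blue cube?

(-1.5, -1.2)

From the two frames, the blue cube sits at roughly (4.4, 3.4) before and (2.9, 2.2) after.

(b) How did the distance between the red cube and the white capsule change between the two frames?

-0.8

They were about 2.8 units apart before and 2.0 after — 0.8 units closer together.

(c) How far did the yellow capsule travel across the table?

1.5

From (7.2, 2.7) to (8.2, 3.8), the yellow capsule covered √(1.0² + 1.1²) ≈ 1.5 units.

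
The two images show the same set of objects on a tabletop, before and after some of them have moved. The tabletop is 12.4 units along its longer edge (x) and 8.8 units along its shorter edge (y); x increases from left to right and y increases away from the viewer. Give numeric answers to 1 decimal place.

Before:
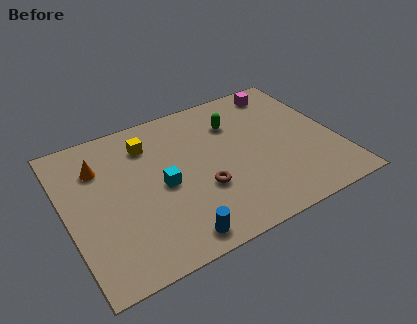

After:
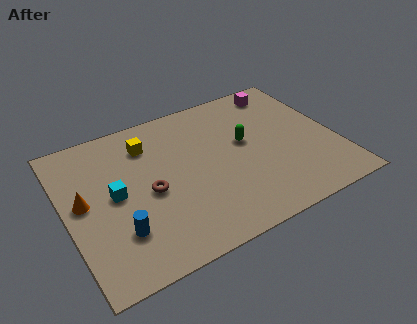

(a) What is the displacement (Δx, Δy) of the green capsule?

(0.3, -1.4)

The green capsule started near (8.0, 6.4) and ended near (8.3, 5.0).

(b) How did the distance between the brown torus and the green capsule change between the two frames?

+0.8

Before: roughly 3.9 units apart; after: 4.7. That's 0.8 units further apart.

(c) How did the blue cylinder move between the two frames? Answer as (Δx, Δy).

(-2.3, 1.4)

From the two frames, the blue cylinder sits at roughly (4.4, 1.0) before and (2.1, 2.4) after.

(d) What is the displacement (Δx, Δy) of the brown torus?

(-2.3, 0.9)

From the two frames, the brown torus sits at roughly (6.0, 3.1) before and (3.7, 4.0) after.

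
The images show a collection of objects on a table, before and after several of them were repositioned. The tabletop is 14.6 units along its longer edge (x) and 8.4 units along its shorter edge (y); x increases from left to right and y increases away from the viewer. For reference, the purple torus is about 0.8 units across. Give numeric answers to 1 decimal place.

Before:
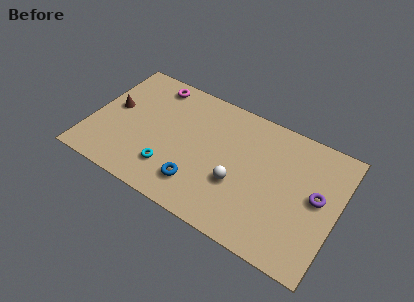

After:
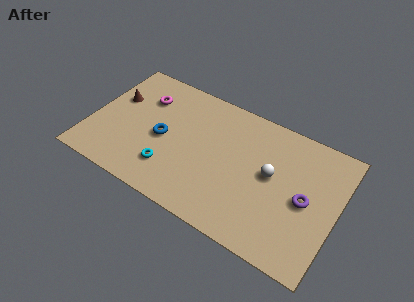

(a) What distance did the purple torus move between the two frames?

0.8

The purple torus moved from about (13.4, 4.5) to (12.8, 4.0), a distance of √(0.6² + 0.5²) ≈ 0.8.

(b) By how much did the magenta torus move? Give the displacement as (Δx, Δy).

(-0.4, -1.2)

From the two frames, the magenta torus sits at roughly (3.2, 7.3) before and (2.8, 6.1) after.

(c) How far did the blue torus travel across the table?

3.1

The blue torus was near (6.7, 1.9) before and (4.3, 3.9) after, so it travelled √(2.4² + 2.0²) ≈ 3.1 units.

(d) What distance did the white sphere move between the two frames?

2.3

The white sphere moved from about (8.9, 3.1) to (10.7, 4.6), a distance of √(1.8² + 1.5²) ≈ 2.3.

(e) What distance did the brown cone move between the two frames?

0.7

The brown cone moved from about (1.2, 4.6) to (1.2, 5.3), a distance of √(0.0² + 0.7²) ≈ 0.7.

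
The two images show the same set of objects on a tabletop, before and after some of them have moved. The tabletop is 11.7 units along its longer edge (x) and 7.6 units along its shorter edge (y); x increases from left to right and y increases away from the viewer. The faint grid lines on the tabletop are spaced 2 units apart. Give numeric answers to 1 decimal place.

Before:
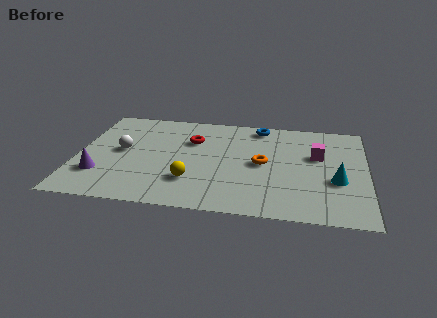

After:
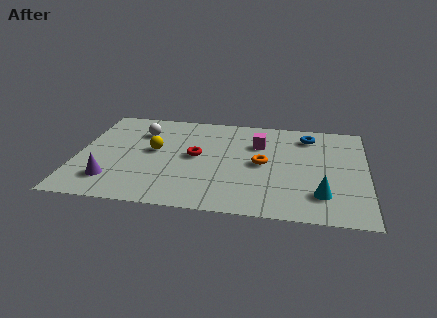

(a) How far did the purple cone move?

0.6

The purple cone was near (1.0, 2.1) before and (1.5, 1.7) after, so it travelled √(0.5² + 0.4²) ≈ 0.6 units.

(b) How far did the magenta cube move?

2.5

The magenta cube was near (9.7, 4.7) before and (7.3, 5.3) after, so it travelled √(2.4² + 0.6²) ≈ 2.5 units.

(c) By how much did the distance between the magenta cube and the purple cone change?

-2.3

Before: roughly 9.1 units apart; after: 6.8. That's 2.3 units closer together.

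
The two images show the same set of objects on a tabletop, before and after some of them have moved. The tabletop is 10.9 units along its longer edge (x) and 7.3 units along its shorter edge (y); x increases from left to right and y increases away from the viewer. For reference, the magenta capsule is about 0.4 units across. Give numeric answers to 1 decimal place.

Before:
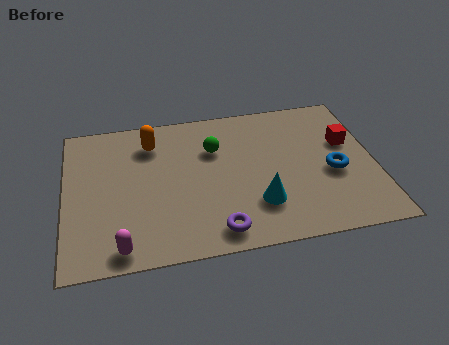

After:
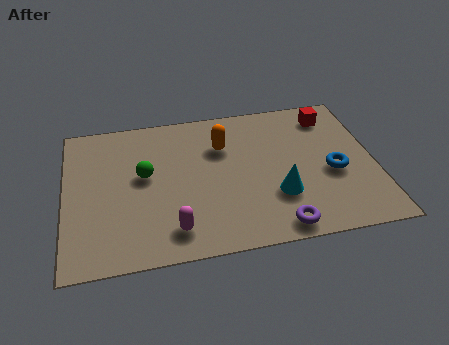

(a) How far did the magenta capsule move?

1.9

The magenta capsule moved from about (1.9, 0.8) to (3.7, 1.3), a distance of √(1.8² + 0.5²) ≈ 1.9.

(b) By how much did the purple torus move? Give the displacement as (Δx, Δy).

(2.1, -0.2)

From the two frames, the purple torus sits at roughly (5.2, 1.0) before and (7.3, 0.8) after.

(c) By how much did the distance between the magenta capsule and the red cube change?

-1.4

They were about 8.9 units apart before and 7.5 after — 1.4 units closer together.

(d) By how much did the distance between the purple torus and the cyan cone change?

-0.3

Before: roughly 1.8 units apart; after: 1.5. That's 0.3 units closer together.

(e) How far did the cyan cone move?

0.8

The cyan cone was near (6.7, 2.0) before and (7.4, 2.3) after, so it travelled √(0.7² + 0.3²) ≈ 0.8 units.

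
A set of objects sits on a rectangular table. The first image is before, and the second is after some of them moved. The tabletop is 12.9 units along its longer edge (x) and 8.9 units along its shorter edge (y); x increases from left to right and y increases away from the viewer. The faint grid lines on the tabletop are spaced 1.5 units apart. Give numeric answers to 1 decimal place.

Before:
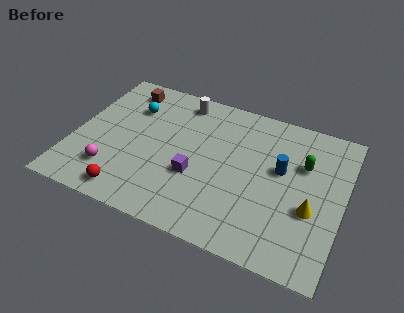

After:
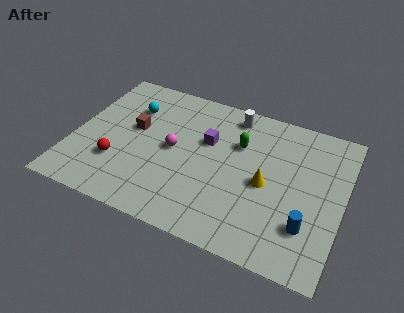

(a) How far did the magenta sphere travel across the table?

3.6

The magenta sphere was near (2.1, 2.1) before and (4.8, 4.5) after, so it travelled √(2.7² + 2.4²) ≈ 3.6 units.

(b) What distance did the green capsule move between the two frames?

3.1

From (10.9, 5.9) to (7.8, 6.0), the green capsule covered √(3.1² + 0.1²) ≈ 3.1 units.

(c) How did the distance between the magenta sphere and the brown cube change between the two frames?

-3.3

They were about 5.4 units apart before and 2.1 after — 3.3 units closer together.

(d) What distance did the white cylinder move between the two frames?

2.5

The white cylinder moved from about (4.8, 7.7) to (7.3, 7.7), a distance of √(2.5² + 0.0²) ≈ 2.5.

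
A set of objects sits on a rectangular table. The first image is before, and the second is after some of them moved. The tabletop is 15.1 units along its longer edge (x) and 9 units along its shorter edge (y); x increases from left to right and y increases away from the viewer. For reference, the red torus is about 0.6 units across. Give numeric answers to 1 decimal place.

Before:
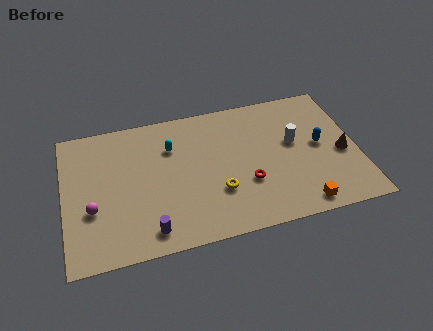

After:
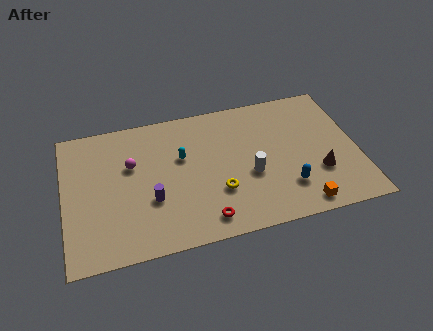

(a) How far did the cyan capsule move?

0.9

From (5.6, 6.4) to (6.1, 5.6), the cyan capsule covered √(0.5² + 0.8²) ≈ 0.9 units.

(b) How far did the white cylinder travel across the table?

2.9

The white cylinder was near (11.9, 5.2) before and (9.5, 3.6) after, so it travelled √(2.4² + 1.6²) ≈ 2.9 units.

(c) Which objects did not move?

the yellow torus and the orange cube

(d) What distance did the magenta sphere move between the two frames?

3.2

From (1.4, 3.3) to (3.5, 5.7), the magenta sphere covered √(2.1² + 2.4²) ≈ 3.2 units.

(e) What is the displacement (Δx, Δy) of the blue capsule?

(-1.9, -2.4)

The blue capsule was at about (13.2, 4.7) and moved to about (11.3, 2.3).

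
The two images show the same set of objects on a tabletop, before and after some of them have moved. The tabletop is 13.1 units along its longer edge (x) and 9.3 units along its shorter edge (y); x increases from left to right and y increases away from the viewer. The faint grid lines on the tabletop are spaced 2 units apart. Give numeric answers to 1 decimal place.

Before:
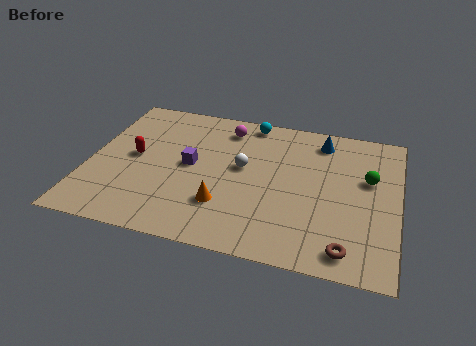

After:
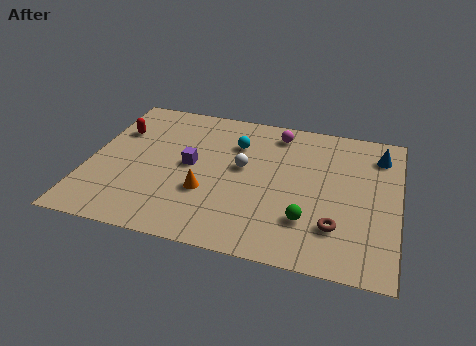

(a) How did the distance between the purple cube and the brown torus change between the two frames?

-1.0

Before: roughly 7.7 units apart; after: 6.7. That's 1.0 units closer together.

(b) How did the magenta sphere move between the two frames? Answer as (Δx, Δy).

(2.2, 0.2)

From the two frames, the magenta sphere sits at roughly (5.6, 7.7) before and (7.8, 7.9) after.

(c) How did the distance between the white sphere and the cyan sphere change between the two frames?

-1.6

Before: roughly 3.2 units apart; after: 1.6. That's 1.6 units closer together.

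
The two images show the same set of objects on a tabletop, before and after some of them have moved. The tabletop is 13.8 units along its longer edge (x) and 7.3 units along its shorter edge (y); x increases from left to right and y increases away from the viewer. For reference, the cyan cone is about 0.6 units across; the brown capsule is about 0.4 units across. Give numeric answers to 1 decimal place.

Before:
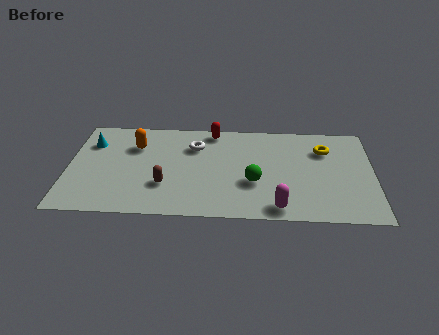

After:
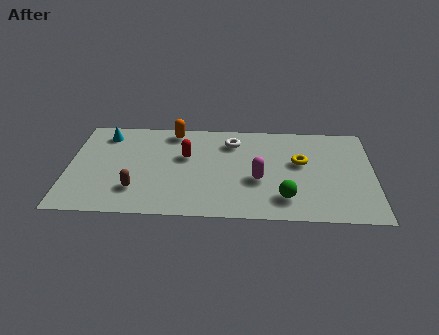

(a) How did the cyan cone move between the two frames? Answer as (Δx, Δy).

(0.6, 0.7)

From the two frames, the cyan cone sits at roughly (1.0, 5.3) before and (1.6, 6.0) after.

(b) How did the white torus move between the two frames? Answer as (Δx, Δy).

(1.7, 0.4)

The white torus started near (5.7, 5.3) and ended near (7.4, 5.7).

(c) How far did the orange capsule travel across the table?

2.1

The orange capsule was near (3.0, 5.2) before and (4.7, 6.4) after, so it travelled √(1.7² + 1.2²) ≈ 2.1 units.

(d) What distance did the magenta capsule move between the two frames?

2.2

The magenta capsule moved from about (9.5, 0.9) to (8.6, 2.9), a distance of √(0.9² + 2.0²) ≈ 2.2.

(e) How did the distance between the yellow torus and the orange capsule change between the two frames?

-2.4

They were about 8.6 units apart before and 6.2 after — 2.4 units closer together.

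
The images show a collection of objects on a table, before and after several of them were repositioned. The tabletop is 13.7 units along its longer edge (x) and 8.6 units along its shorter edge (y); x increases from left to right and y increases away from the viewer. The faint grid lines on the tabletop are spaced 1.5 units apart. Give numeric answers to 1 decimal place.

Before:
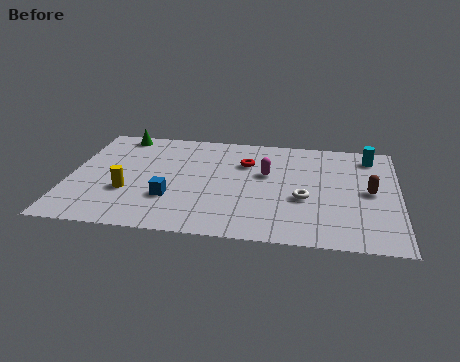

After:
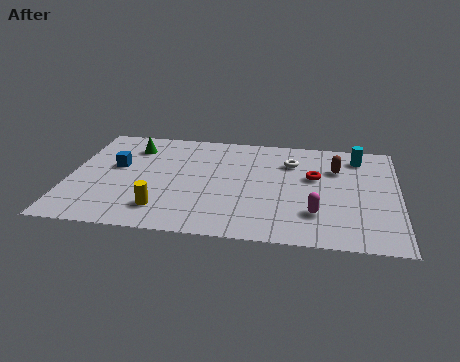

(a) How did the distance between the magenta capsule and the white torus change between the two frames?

+1.7

Before: roughly 2.4 units apart; after: 4.1. That's 1.7 units further apart.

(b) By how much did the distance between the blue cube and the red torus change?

+3.8

Before: roughly 4.5 units apart; after: 8.3. That's 3.8 units further apart.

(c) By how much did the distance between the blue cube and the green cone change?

-3.7

The distance was about 5.5 in the first image and 1.8 in the second, so they moved 3.7 units closer together.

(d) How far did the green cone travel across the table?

1.2

The green cone was near (1.9, 7.7) before and (2.5, 6.7) after, so it travelled √(0.6² + 1.0²) ≈ 1.2 units.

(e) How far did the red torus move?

3.0

From (7.3, 6.0) to (10.2, 5.2), the red torus covered √(2.9² + 0.8²) ≈ 3.0 units.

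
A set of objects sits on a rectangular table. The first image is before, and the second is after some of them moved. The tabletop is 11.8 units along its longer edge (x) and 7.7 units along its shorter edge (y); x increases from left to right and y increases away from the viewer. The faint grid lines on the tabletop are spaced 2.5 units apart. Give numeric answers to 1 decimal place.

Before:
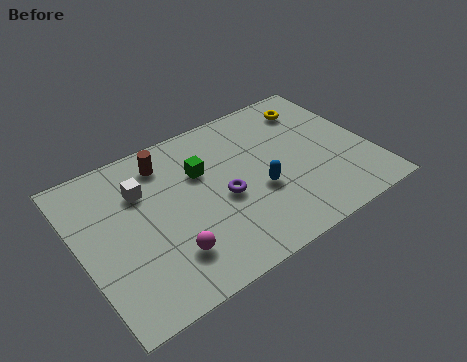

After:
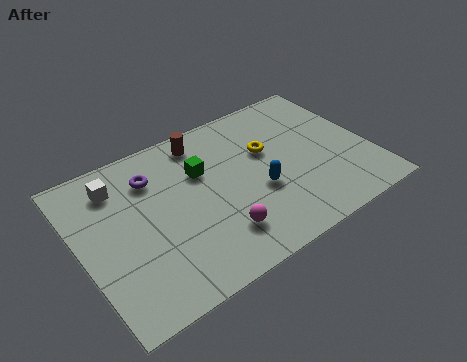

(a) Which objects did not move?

the green cube and the blue capsule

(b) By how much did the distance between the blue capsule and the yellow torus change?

-2.4

They were about 4.3 units apart before and 1.9 after — 2.4 units closer together.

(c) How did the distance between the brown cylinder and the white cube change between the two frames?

+2.2

The distance was about 1.4 in the first image and 3.6 in the second, so they moved 2.2 units further apart.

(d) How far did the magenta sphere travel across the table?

2.0

From (3.2, 1.9) to (5.2, 1.8), the magenta sphere covered √(2.0² + 0.1²) ≈ 2.0 units.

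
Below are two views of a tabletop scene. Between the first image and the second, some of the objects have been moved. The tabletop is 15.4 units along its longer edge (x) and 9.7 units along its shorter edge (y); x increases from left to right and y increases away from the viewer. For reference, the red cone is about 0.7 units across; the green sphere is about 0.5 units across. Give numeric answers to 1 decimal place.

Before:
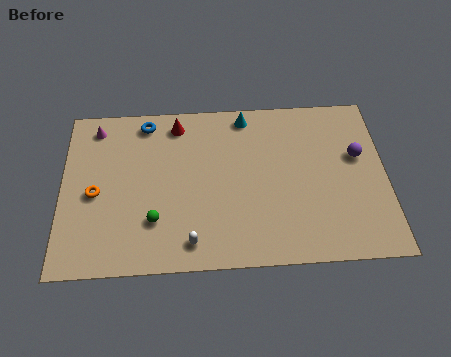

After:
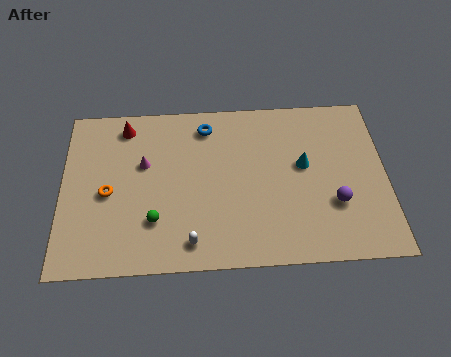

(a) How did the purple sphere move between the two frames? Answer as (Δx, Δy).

(-1.2, -2.7)

The purple sphere started near (14.1, 5.9) and ended near (12.9, 3.2).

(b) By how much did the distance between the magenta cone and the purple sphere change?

-3.3

They were about 12.7 units apart before and 9.4 after — 3.3 units closer together.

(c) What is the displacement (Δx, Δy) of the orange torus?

(0.6, 0.0)

From the two frames, the orange torus sits at roughly (1.6, 4.4) before and (2.2, 4.4) after.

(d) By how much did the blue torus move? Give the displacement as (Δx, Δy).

(2.9, -0.4)

The blue torus was at about (4.0, 8.5) and moved to about (6.9, 8.1).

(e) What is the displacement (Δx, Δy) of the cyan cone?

(2.7, -3.1)

From the two frames, the cyan cone sits at roughly (8.8, 8.6) before and (11.5, 5.5) after.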